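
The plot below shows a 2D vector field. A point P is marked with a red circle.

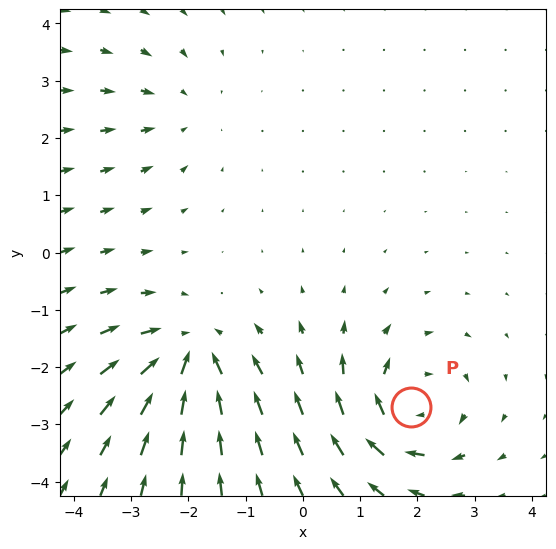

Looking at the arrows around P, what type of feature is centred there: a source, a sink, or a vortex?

At P (1.9, -2.7) the arrows circulate clockwise. Divergence ≈0, curl about -5 — near-zero divergence with nonzero curl is a vortex.

vortex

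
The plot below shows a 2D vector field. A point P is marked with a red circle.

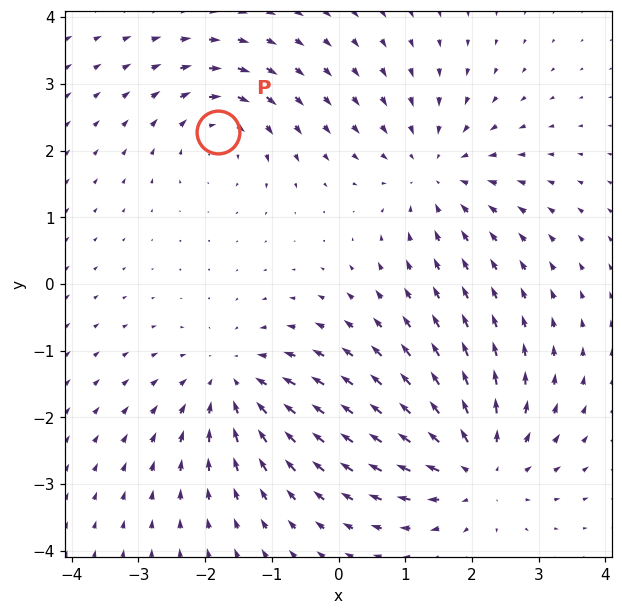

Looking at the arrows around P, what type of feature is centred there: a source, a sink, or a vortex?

vortex

At P (-1.8, 2.3) the arrows circulate clockwise. Divergence ≈0, curl about -4 — near-zero divergence with nonzero curl is a vortex.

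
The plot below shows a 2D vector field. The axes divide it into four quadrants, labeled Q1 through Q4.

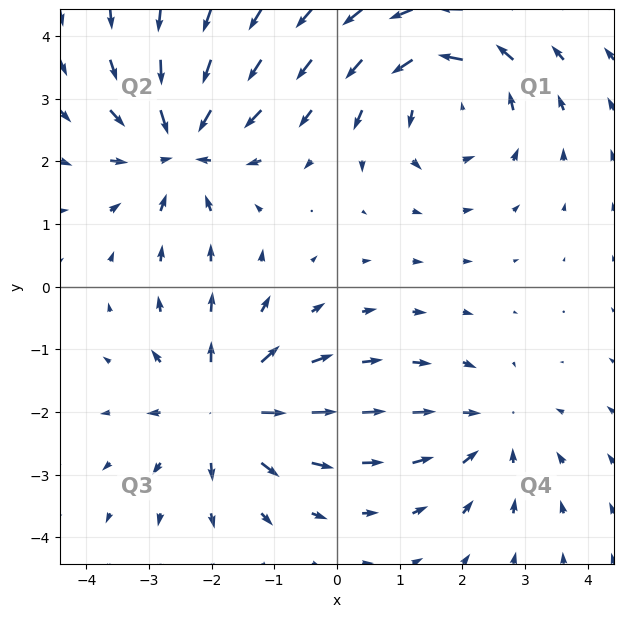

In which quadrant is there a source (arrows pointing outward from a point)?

The source sits at approximately (-1.8, -1.9), which lies in quadrant Q3. The divergence there is about +4, positive as expected for a source.

Q3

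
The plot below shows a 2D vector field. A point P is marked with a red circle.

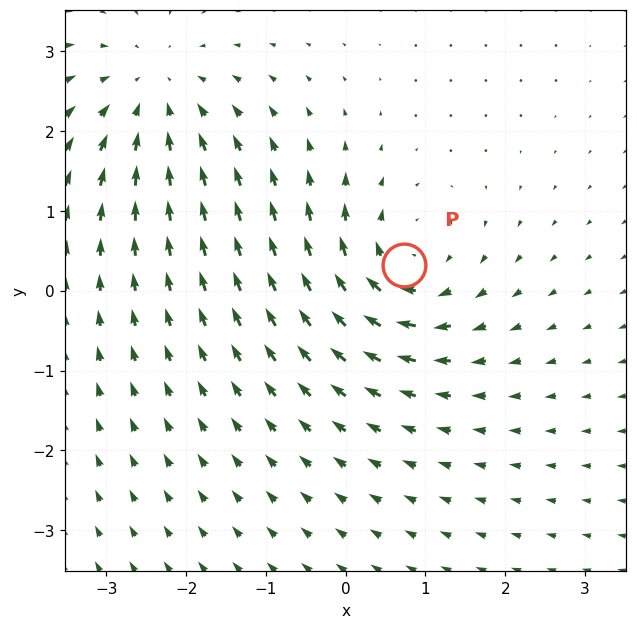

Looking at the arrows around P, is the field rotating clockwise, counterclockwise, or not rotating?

Near P at (0.7, 0.3) the arrows circulate clockwise. The curl (z-component) there is about -5; negative curl means clockwise rotation.

clockwise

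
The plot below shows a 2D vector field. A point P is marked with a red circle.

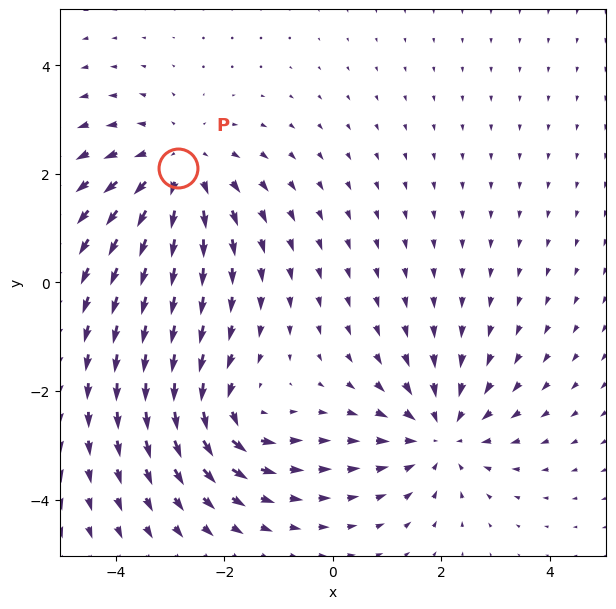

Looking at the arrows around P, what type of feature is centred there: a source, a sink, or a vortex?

At P (-2.8, 2.1) the arrows spread outward. Divergence about +3, curl ≈0 — positive divergence with near-zero curl is a source.

source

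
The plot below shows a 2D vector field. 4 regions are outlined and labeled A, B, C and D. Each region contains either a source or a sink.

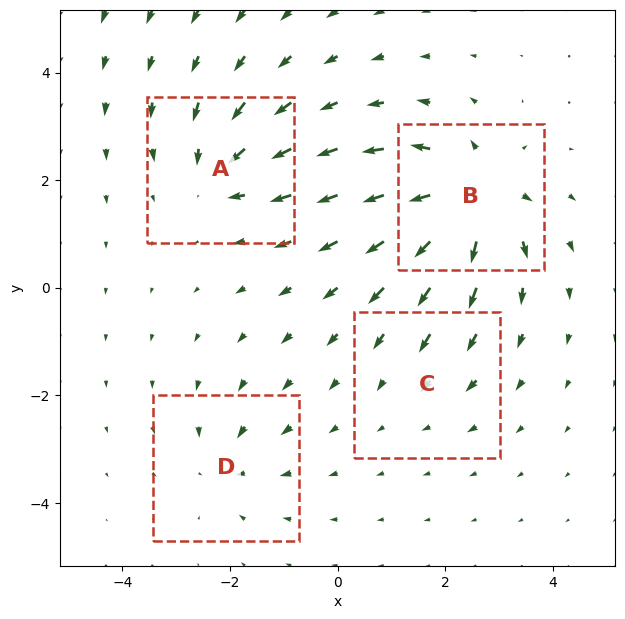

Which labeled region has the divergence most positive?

B

Divergence at each region's feature centre — A: about -5, B: about +8, C: about -2, D: about -4. Region B is most positive.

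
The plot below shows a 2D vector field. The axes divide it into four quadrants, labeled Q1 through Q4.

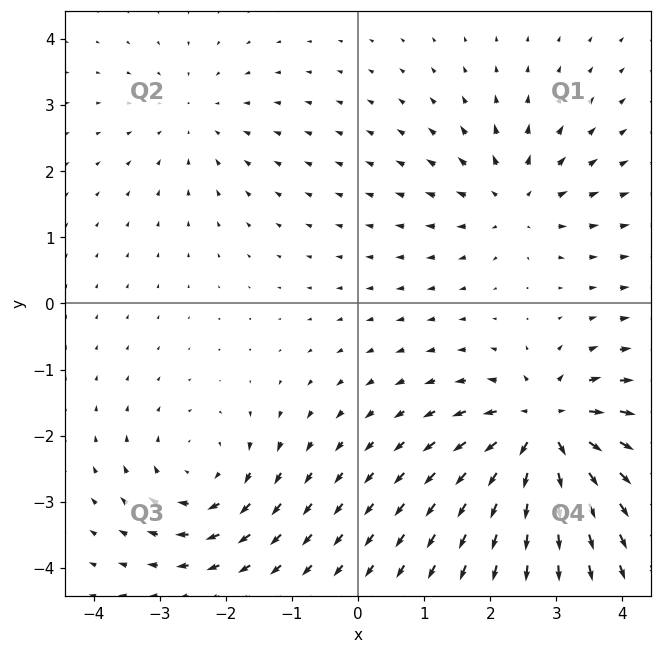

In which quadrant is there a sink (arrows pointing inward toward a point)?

Q2

The sink sits at approximately (-2.5, 2.8), which lies in quadrant Q2. The divergence there is about -2, negative as expected for a sink.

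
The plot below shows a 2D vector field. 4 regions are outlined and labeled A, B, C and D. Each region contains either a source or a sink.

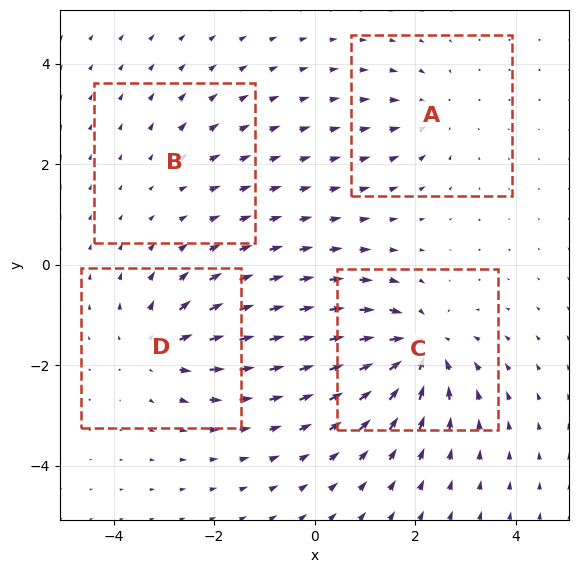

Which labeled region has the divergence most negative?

C

Divergence at each region's feature centre — A: about -4, B: about +2, C: about -7, D: about +5. Region C is most negative.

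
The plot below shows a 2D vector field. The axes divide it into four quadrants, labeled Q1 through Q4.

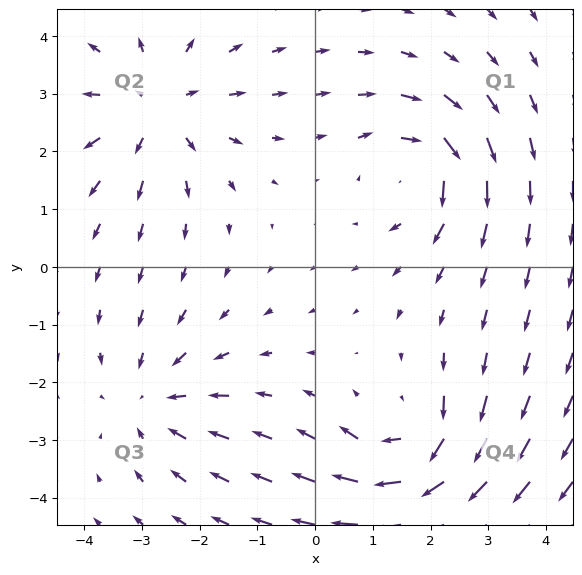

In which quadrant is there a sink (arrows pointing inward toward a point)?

Q3

The sink sits at approximately (-2.8, -2.3), which lies in quadrant Q3. The divergence there is about -3, negative as expected for a sink.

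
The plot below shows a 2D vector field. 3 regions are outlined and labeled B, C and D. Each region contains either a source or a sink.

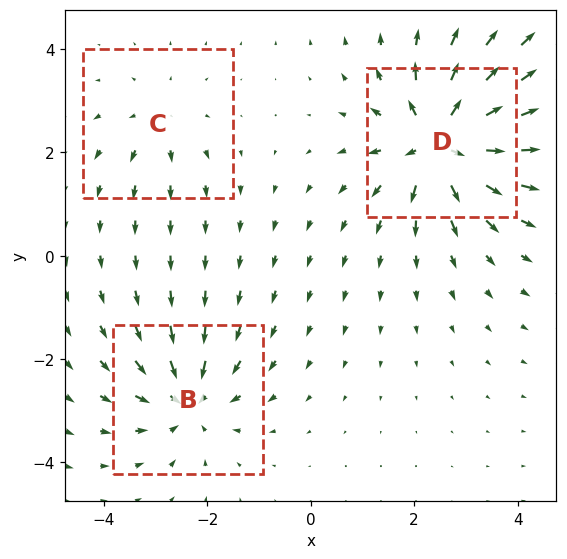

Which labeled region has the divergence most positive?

Divergence at each region's feature centre — B: about -4, C: about +2, D: about +6. Region D is most positive.

D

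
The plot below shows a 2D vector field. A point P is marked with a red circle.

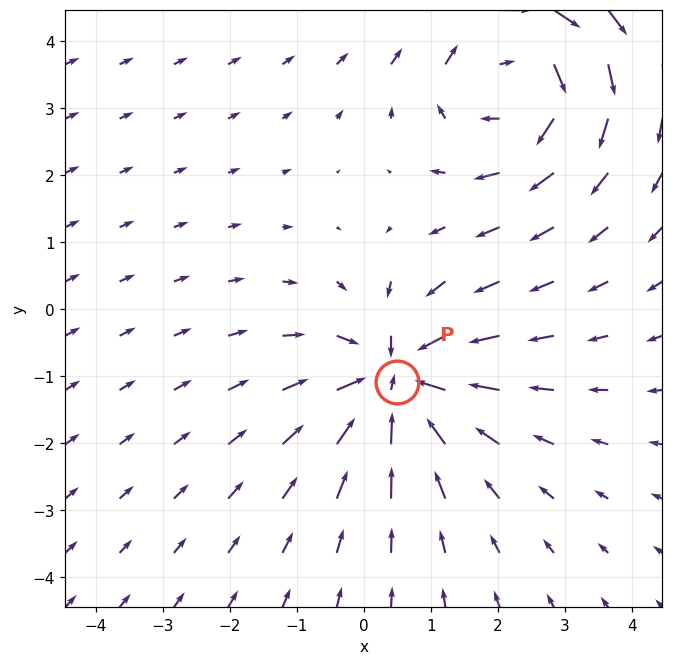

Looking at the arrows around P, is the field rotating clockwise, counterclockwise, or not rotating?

not rotating

Near P at (0.5, -1.1) the arrows show no circulation. The curl there is ≈0.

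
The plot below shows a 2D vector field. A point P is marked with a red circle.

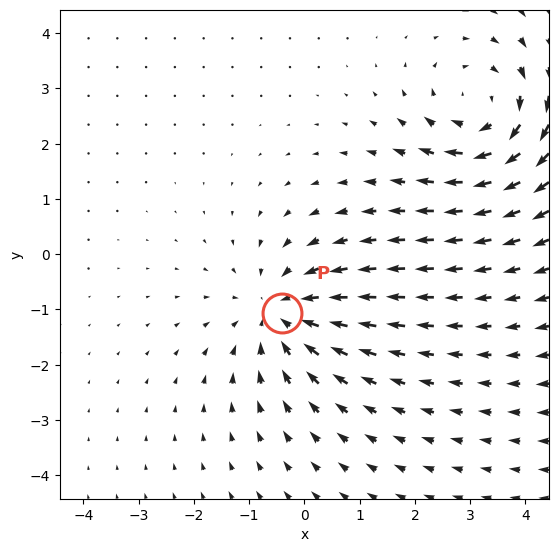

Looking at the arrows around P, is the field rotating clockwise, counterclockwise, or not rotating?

not rotating

Near P at (-0.4, -1.1) the arrows show no circulation. The curl there is ≈0.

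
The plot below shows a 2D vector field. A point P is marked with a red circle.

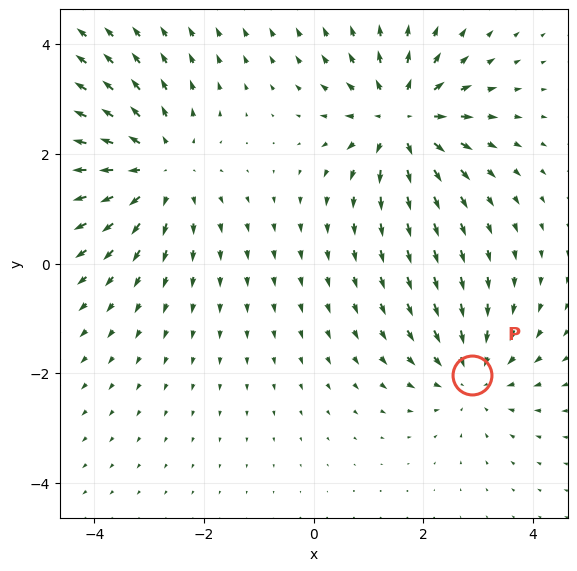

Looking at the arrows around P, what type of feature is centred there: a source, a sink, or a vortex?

At P (2.9, -2.0) the arrows converge inward. Divergence about -3, curl ≈0 — negative divergence with near-zero curl is a sink.

sink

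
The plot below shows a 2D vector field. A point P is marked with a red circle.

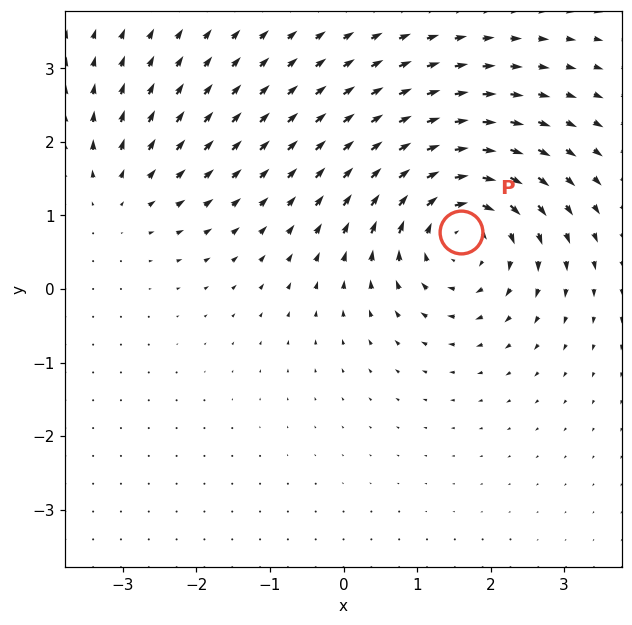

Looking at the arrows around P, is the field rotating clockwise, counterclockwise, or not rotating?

Near P at (1.6, 0.8) the arrows circulate clockwise. The curl (z-component) there is about -5; negative curl means clockwise rotation.

clockwise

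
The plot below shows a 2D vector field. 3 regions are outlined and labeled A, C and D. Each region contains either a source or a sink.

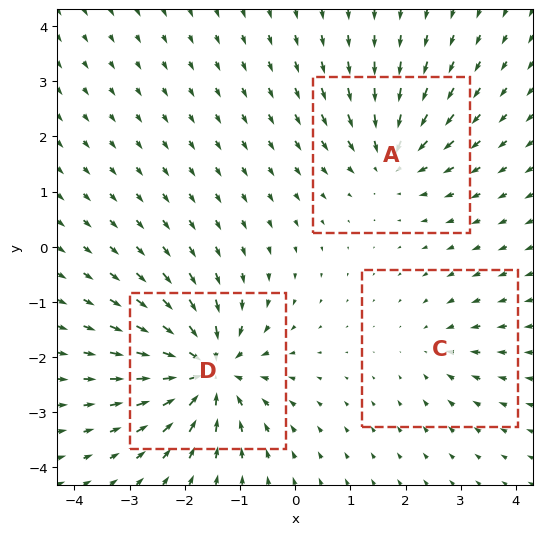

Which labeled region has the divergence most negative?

Divergence at each region's feature centre — A: about -4, C: about -2, D: about -6. Region D is most negative.

D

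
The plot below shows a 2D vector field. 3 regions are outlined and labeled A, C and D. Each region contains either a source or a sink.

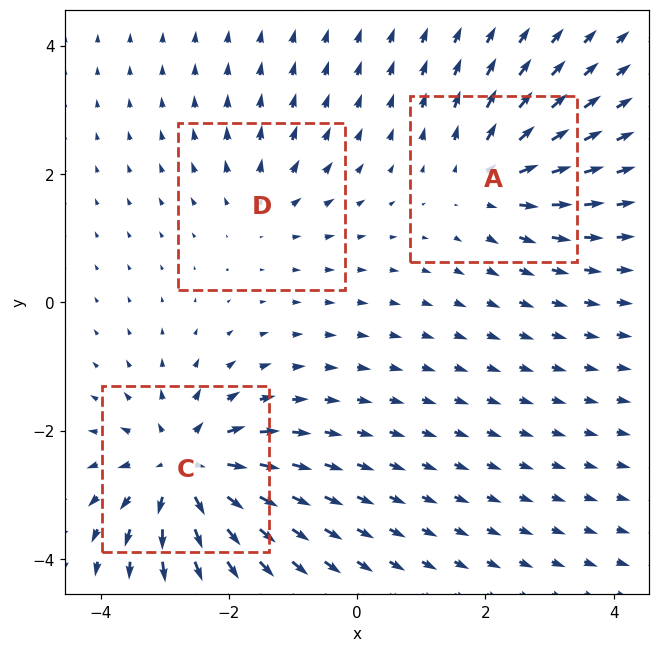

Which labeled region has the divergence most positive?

Divergence at each region's feature centre — A: about +4, C: about +6, D: about +2. Region C is most positive.

C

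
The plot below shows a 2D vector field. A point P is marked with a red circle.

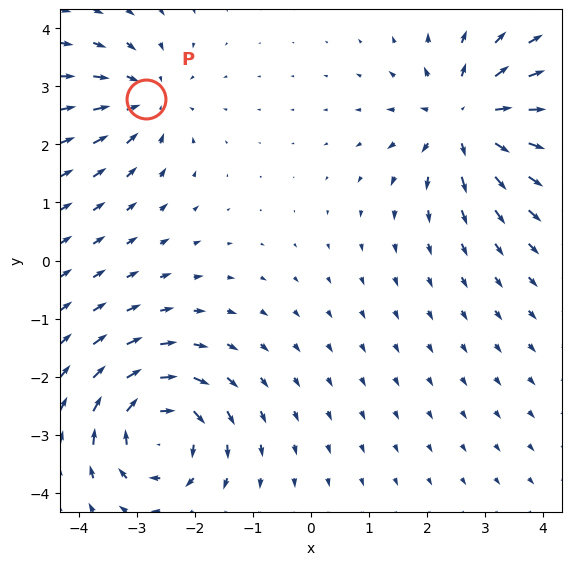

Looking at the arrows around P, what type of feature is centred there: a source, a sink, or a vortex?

sink

At P (-2.8, 2.8) the arrows converge inward. Divergence about -4, curl ≈0 — negative divergence with near-zero curl is a sink.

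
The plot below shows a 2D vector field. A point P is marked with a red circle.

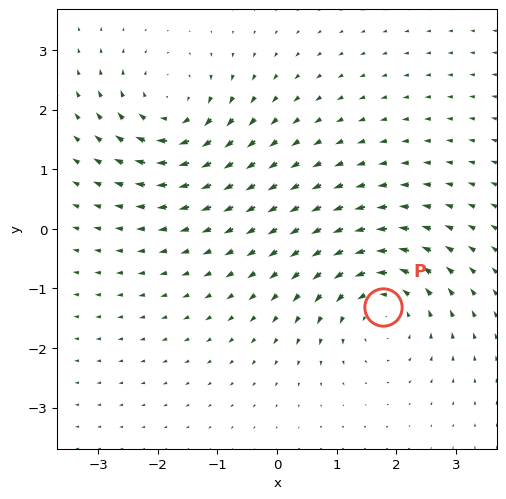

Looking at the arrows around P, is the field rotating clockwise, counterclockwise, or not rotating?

Near P at (1.8, -1.3) the arrows circulate counterclockwise. The curl (z-component) there is about +4; positive curl means counterclockwise rotation.

counterclockwise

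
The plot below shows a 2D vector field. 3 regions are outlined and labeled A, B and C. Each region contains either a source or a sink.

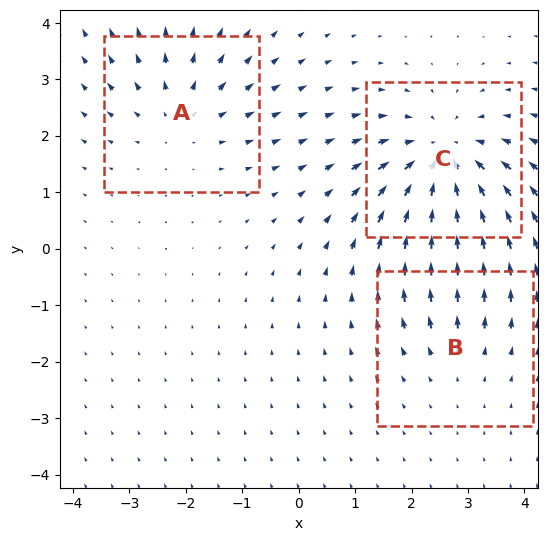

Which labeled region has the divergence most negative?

C

Divergence at each region's feature centre — A: about +3, B: about +2, C: about -4. Region C is most negative.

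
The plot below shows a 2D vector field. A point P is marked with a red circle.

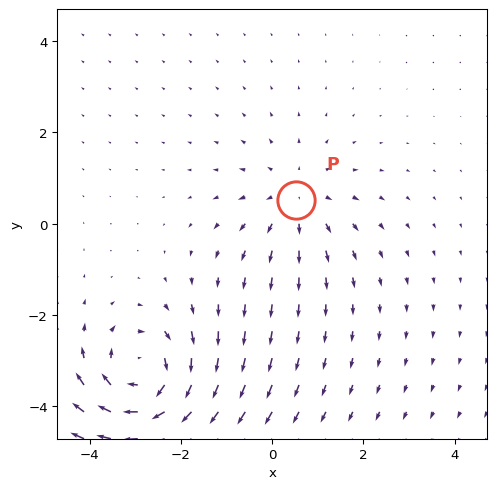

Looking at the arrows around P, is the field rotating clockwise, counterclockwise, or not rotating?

not rotating

Near P at (0.5, 0.5) the arrows show no circulation. The curl there is ≈0.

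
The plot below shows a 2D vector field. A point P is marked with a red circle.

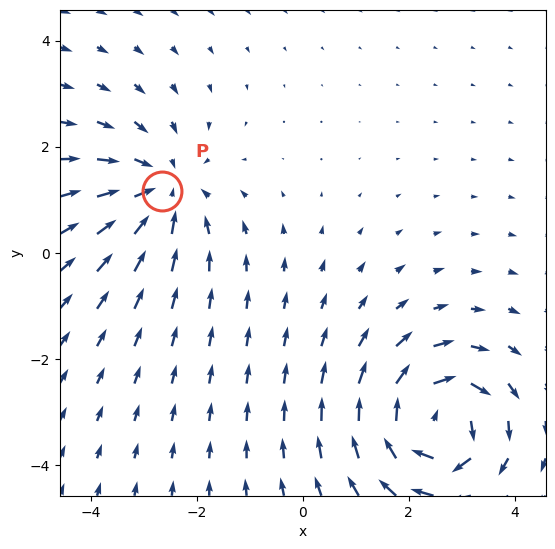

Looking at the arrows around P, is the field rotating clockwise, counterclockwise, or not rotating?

not rotating

Near P at (-2.7, 1.2) the arrows show no circulation. The curl there is ≈0.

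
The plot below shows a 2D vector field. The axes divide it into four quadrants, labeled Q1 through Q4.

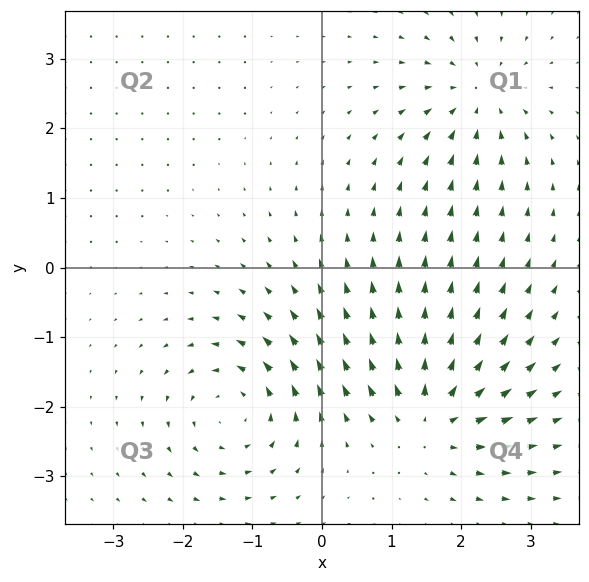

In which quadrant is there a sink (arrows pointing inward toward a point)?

The sink sits at approximately (2.2, 2.5), which lies in quadrant Q1. The divergence there is about -4, negative as expected for a sink.

Q1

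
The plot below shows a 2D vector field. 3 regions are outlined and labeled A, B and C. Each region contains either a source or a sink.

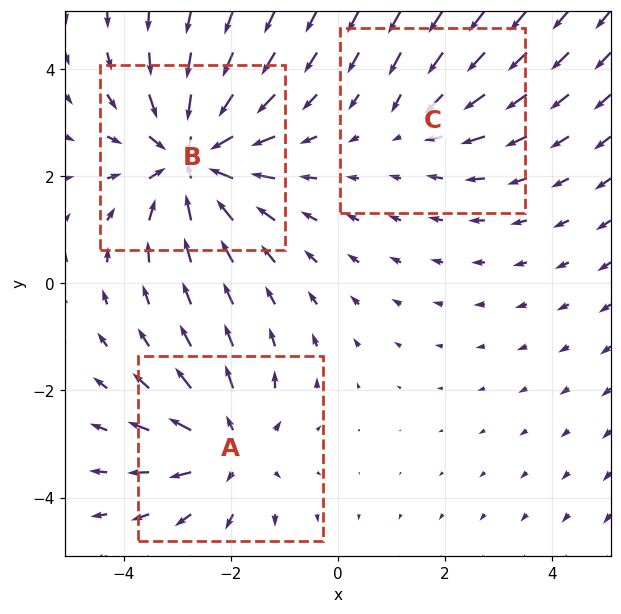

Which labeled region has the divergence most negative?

Divergence at each region's feature centre — A: about +3, B: about -4, C: about -2. Region B is most negative.

B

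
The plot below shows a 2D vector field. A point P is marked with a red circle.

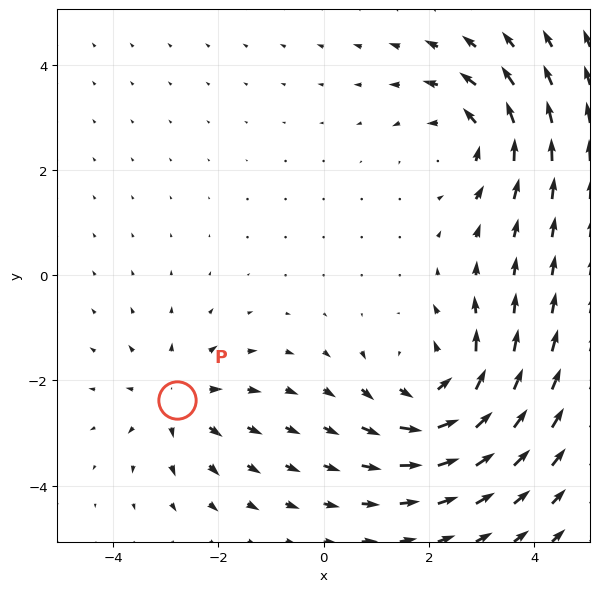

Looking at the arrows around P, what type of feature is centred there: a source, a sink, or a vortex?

At P (-2.8, -2.4) the arrows spread outward. Divergence about +3, curl ≈0 — positive divergence with near-zero curl is a source.

source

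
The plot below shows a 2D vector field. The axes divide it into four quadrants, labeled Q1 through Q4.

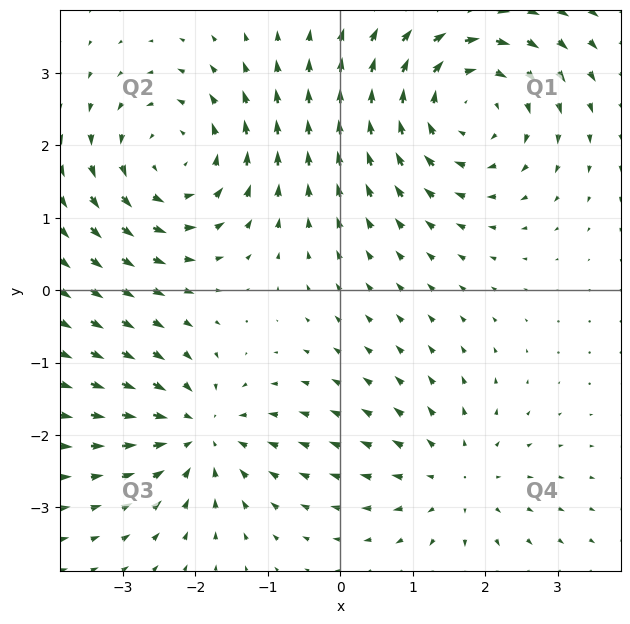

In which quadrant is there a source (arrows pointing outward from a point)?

Q4

The source sits at approximately (1.6, -2.6), which lies in quadrant Q4. The divergence there is about +3, positive as expected for a source.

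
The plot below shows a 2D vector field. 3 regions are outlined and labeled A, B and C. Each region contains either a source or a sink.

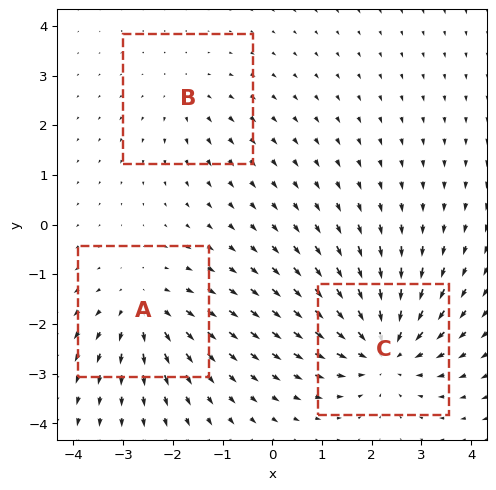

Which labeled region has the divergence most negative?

C

Divergence at each region's feature centre — A: about +3, B: about +2, C: about -5. Region C is most negative.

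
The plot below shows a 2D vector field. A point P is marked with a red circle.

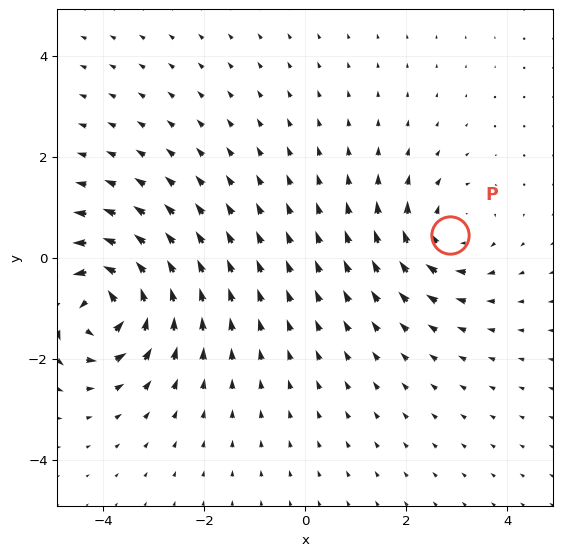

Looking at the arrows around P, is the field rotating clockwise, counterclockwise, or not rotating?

Near P at (2.9, 0.5) the arrows circulate clockwise. The curl (z-component) there is about -3; negative curl means clockwise rotation.

clockwise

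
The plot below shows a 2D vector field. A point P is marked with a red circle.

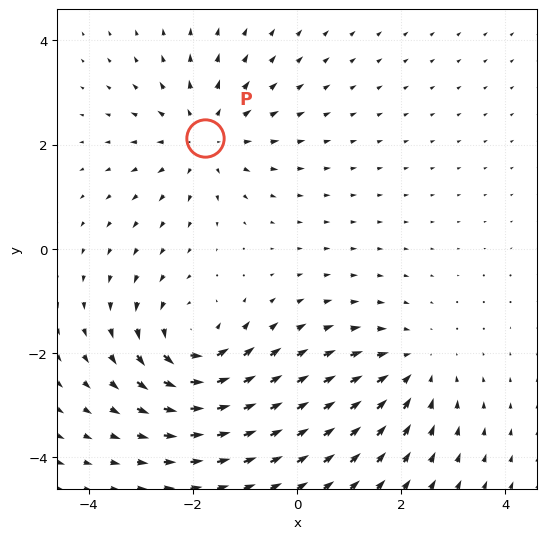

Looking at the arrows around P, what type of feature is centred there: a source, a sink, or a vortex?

At P (-1.8, 2.1) the arrows spread outward. Divergence about +3, curl ≈0 — positive divergence with near-zero curl is a source.

source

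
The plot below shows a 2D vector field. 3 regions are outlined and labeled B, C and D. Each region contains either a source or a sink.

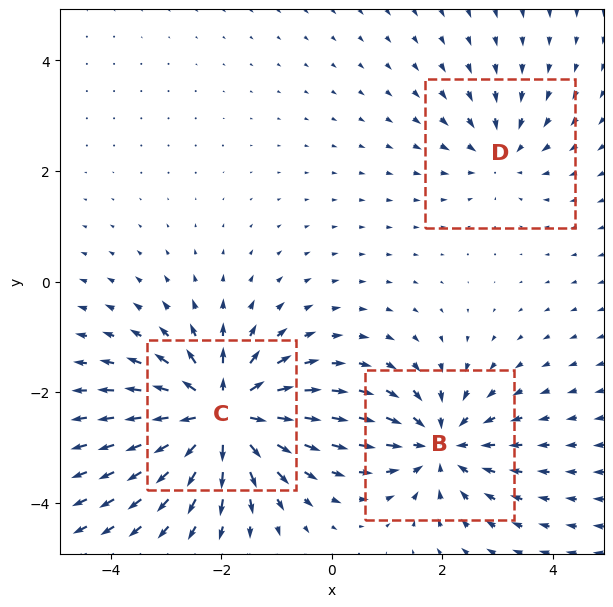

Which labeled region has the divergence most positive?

C

Divergence at each region's feature centre — B: about -4, C: about +6, D: about -2. Region C is most positive.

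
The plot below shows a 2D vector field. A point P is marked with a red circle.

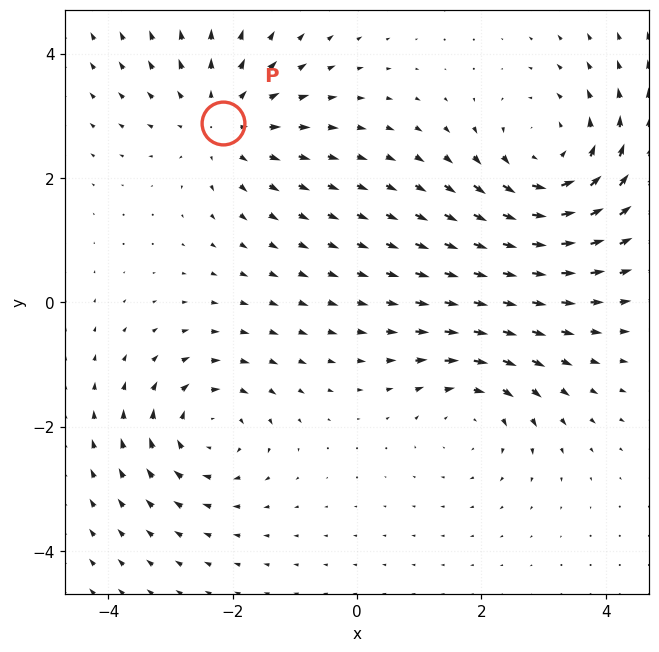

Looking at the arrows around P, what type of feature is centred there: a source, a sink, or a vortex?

source

At P (-2.2, 2.9) the arrows spread outward. Divergence about +3, curl ≈0 — positive divergence with near-zero curl is a source.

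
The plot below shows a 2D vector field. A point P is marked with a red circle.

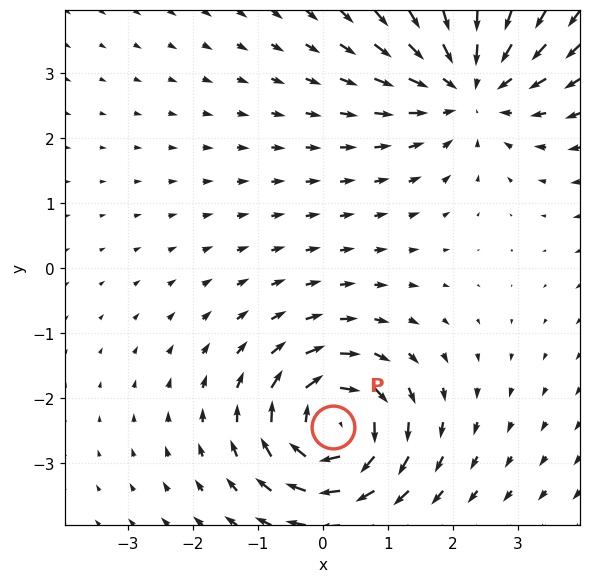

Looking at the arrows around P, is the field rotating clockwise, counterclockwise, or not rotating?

Near P at (0.2, -2.5) the arrows circulate clockwise. The curl (z-component) there is about -5; negative curl means clockwise rotation.

clockwise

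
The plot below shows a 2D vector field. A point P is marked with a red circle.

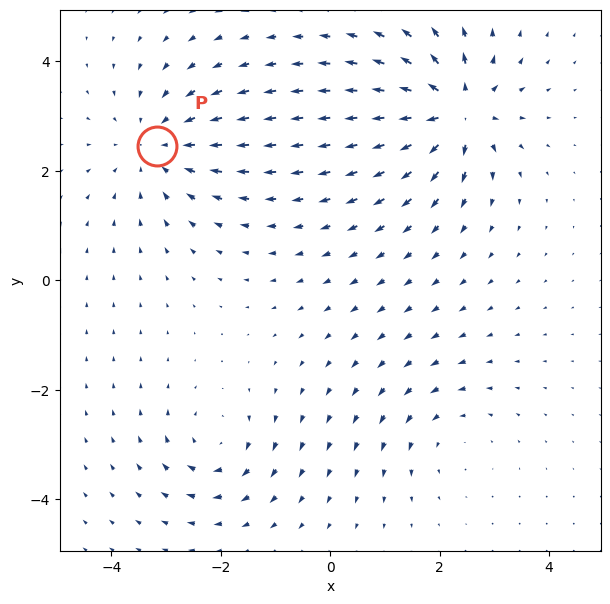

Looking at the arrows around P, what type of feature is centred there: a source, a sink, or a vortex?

sink

At P (-3.2, 2.4) the arrows converge inward. Divergence about -3, curl ≈0 — negative divergence with near-zero curl is a sink.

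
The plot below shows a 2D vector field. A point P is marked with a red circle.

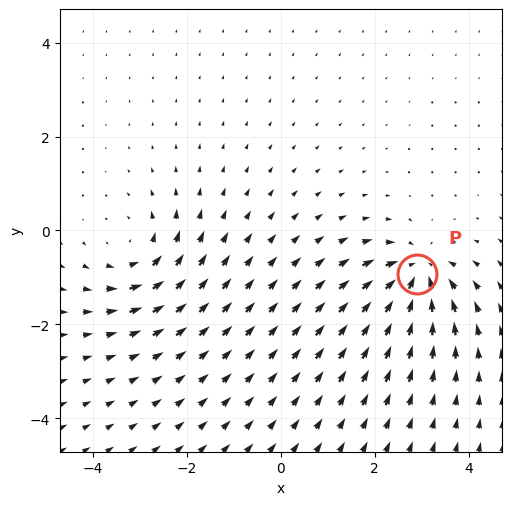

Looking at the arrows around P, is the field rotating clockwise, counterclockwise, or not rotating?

not rotating

Near P at (2.9, -0.9) the arrows show no circulation. The curl there is ≈0.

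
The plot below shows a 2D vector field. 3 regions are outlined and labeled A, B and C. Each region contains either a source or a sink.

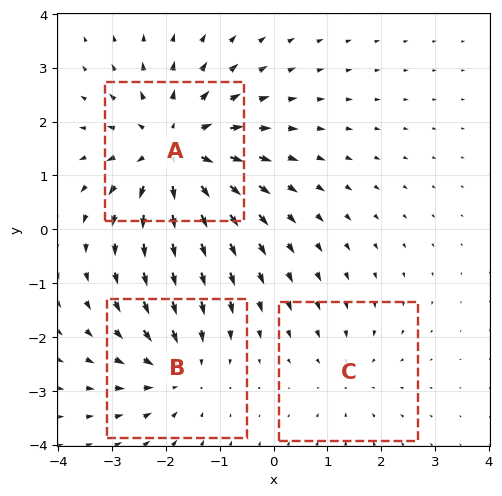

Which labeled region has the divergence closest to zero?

Divergence at each region's feature centre — A: about +4, B: about -3, C: about -2. Region C is closest to zero.

C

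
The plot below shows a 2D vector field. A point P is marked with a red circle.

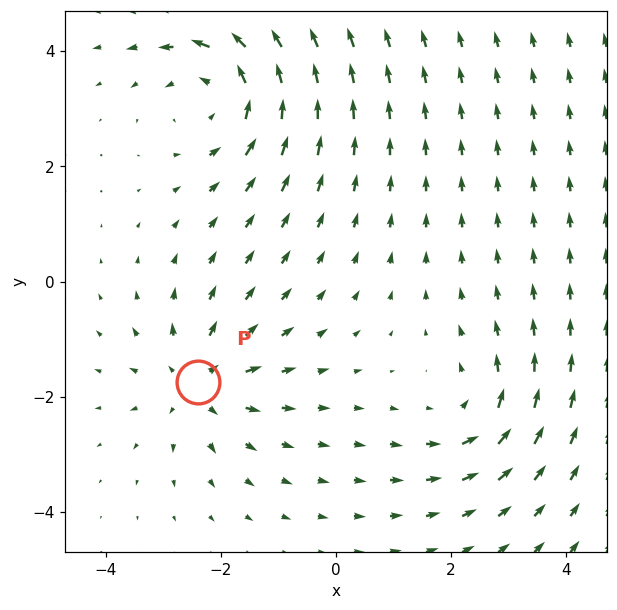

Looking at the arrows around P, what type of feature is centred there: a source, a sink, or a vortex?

source

At P (-2.4, -1.8) the arrows spread outward. Divergence about +3, curl ≈0 — positive divergence with near-zero curl is a source.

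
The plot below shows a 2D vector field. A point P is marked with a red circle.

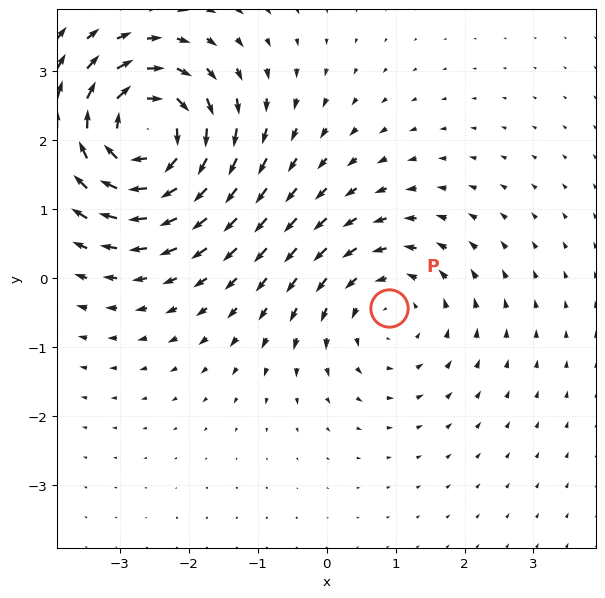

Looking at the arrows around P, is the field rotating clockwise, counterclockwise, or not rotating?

counterclockwise

Near P at (0.9, -0.4) the arrows circulate counterclockwise. The curl (z-component) there is about +2; positive curl means counterclockwise rotation.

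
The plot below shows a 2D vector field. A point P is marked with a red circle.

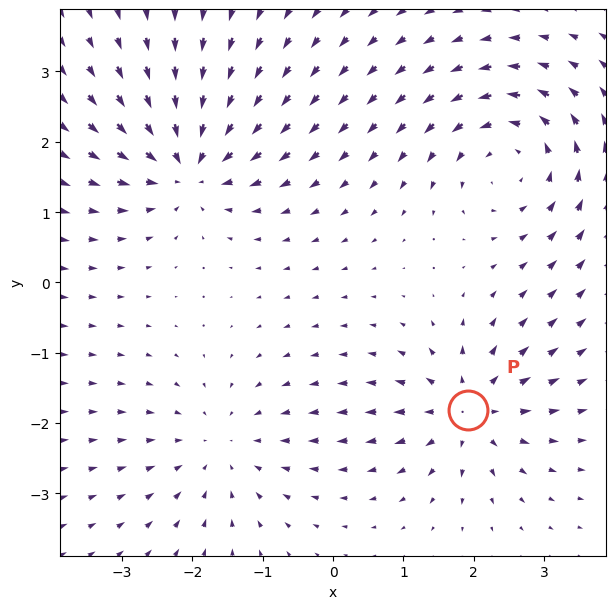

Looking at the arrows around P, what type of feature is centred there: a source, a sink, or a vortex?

At P (1.9, -1.8) the arrows spread outward. Divergence about +6, curl ≈0 — positive divergence with near-zero curl is a source.

source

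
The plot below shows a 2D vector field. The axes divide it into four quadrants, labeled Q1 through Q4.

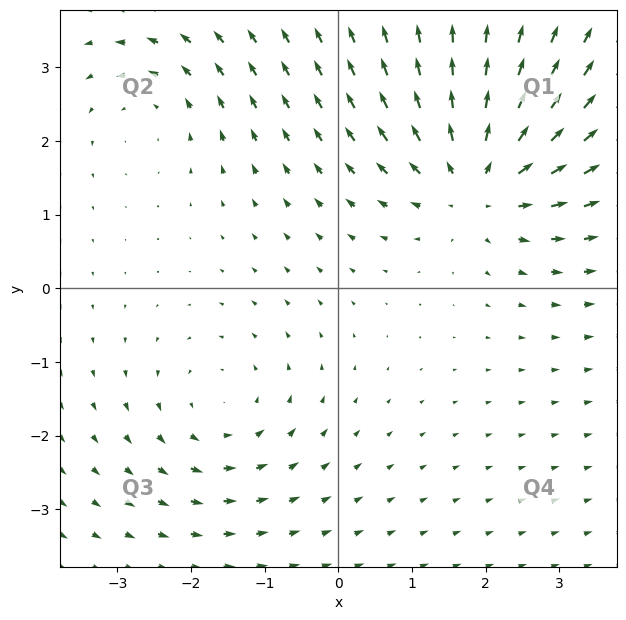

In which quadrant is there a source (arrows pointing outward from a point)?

Q1

The source sits at approximately (1.9, 1.4), which lies in quadrant Q1. The divergence there is about +4, positive as expected for a source.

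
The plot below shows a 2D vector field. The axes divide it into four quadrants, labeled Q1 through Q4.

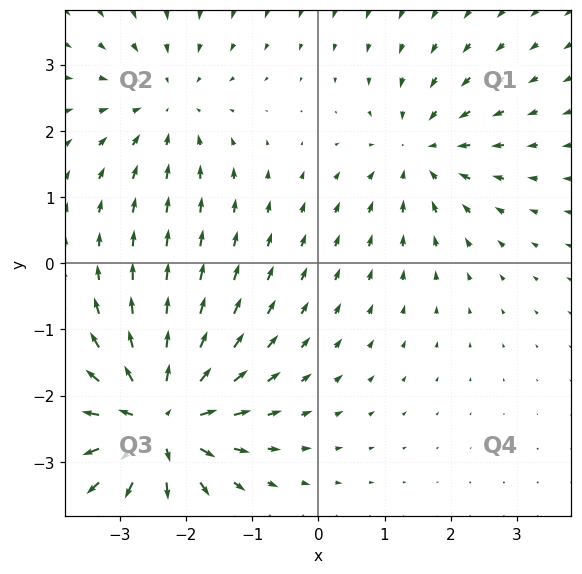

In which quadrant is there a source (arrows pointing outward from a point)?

The source sits at approximately (-2.4, -2.4), which lies in quadrant Q3. The divergence there is about +6, positive as expected for a source.

Q3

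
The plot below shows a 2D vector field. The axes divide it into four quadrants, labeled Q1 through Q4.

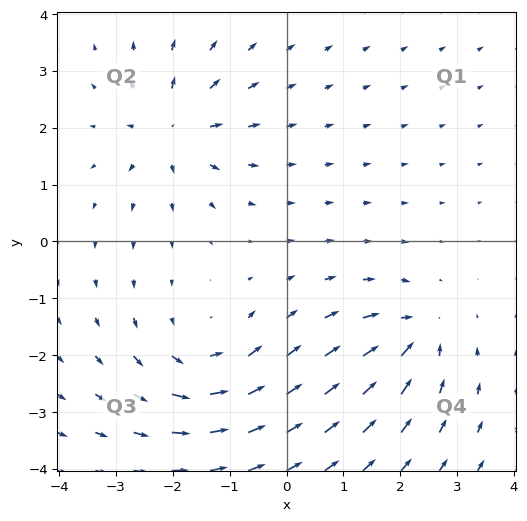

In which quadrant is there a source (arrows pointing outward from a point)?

The source sits at approximately (-2.0, 2.0), which lies in quadrant Q2. The divergence there is about +5, positive as expected for a source.

Q2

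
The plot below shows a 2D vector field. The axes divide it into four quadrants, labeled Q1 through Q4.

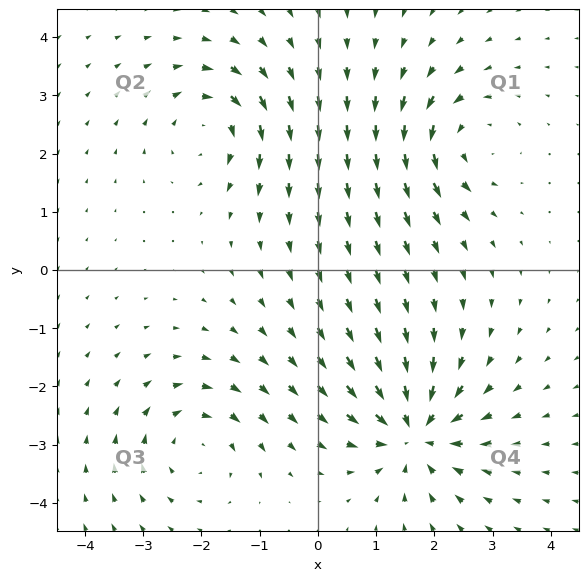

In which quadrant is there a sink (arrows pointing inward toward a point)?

The sink sits at approximately (1.7, -2.8), which lies in quadrant Q4. The divergence there is about -6, negative as expected for a sink.

Q4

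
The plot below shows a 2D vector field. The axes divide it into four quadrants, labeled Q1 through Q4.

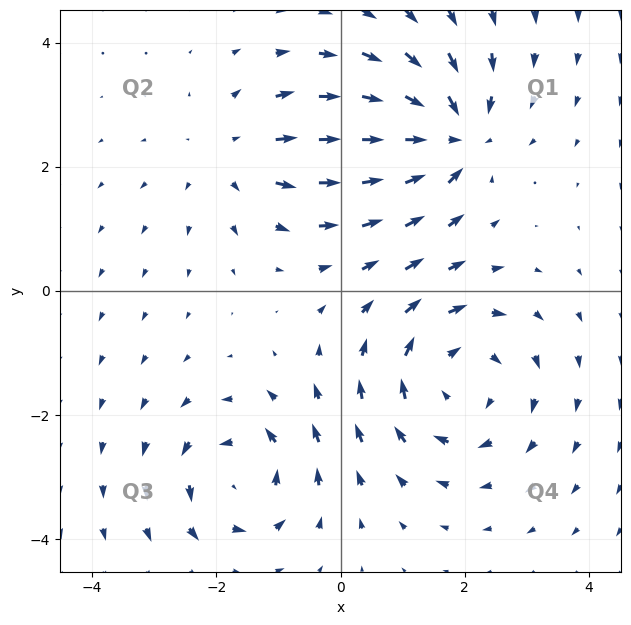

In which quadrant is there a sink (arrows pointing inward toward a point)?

The sink sits at approximately (1.8, 2.5), which lies in quadrant Q1. The divergence there is about -5, negative as expected for a sink.

Q1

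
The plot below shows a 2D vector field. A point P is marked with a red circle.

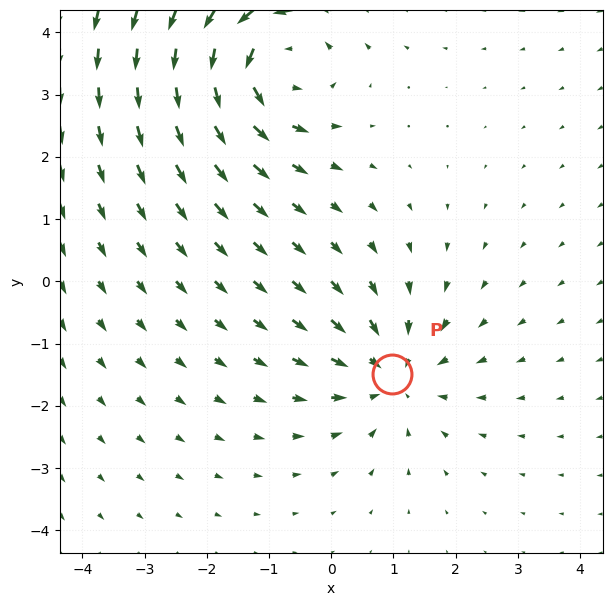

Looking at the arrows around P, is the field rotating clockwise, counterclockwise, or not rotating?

not rotating

Near P at (1.0, -1.5) the arrows show no circulation. The curl there is ≈0.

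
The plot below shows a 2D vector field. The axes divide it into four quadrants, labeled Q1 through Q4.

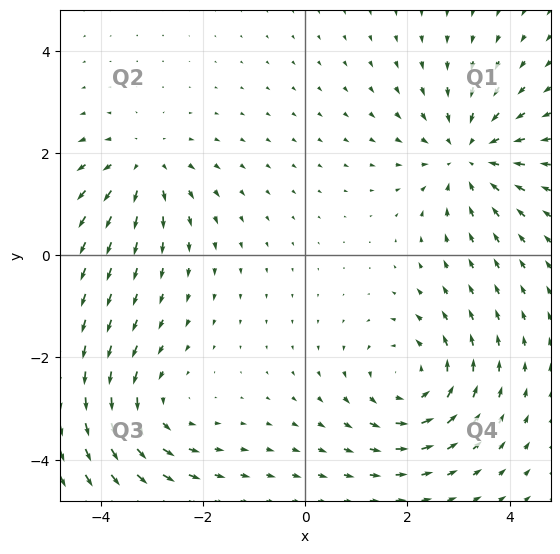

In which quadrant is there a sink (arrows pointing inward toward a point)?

Q1

The sink sits at approximately (3.2, 1.9), which lies in quadrant Q1. The divergence there is about -4, negative as expected for a sink.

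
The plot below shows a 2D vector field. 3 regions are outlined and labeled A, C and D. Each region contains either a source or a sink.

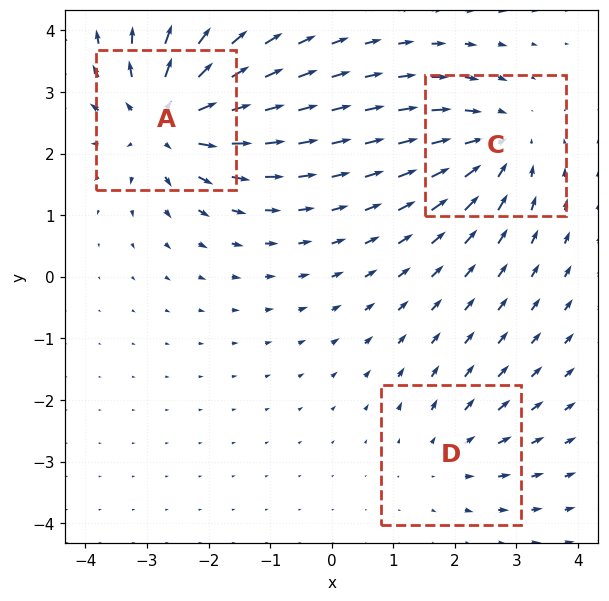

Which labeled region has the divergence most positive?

A

Divergence at each region's feature centre — A: about +5, C: about -3, D: about +2. Region A is most positive.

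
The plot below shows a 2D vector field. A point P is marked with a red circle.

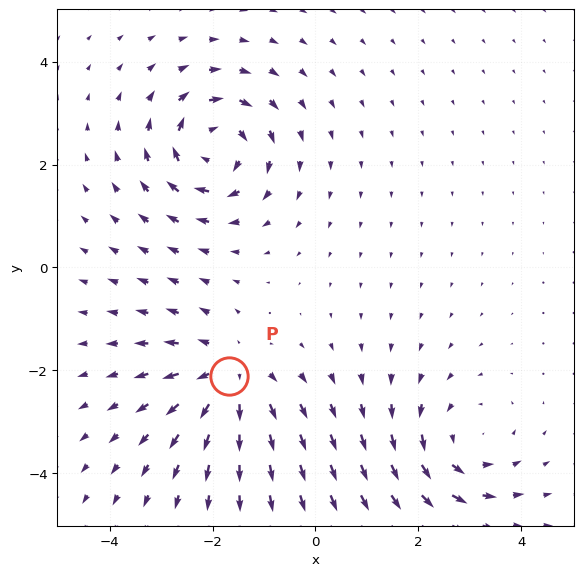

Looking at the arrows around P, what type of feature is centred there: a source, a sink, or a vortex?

At P (-1.7, -2.1) the arrows spread outward. Divergence about +4, curl ≈0 — positive divergence with near-zero curl is a source.

source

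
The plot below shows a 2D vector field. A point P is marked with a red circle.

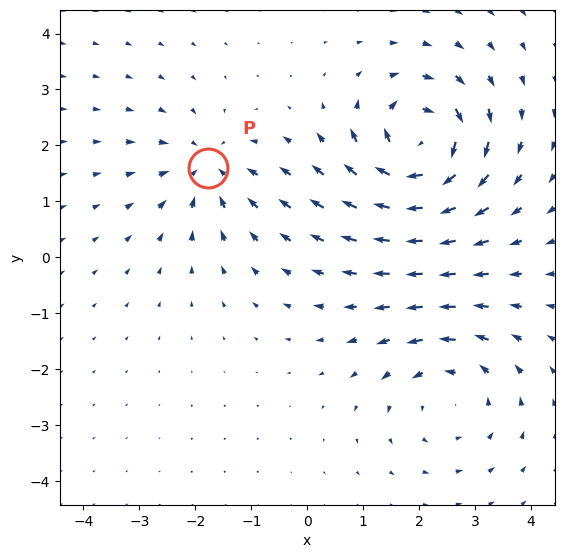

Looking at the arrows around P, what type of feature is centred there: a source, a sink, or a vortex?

sink

At P (-1.8, 1.6) the arrows converge inward. Divergence about -4, curl ≈0 — negative divergence with near-zero curl is a sink.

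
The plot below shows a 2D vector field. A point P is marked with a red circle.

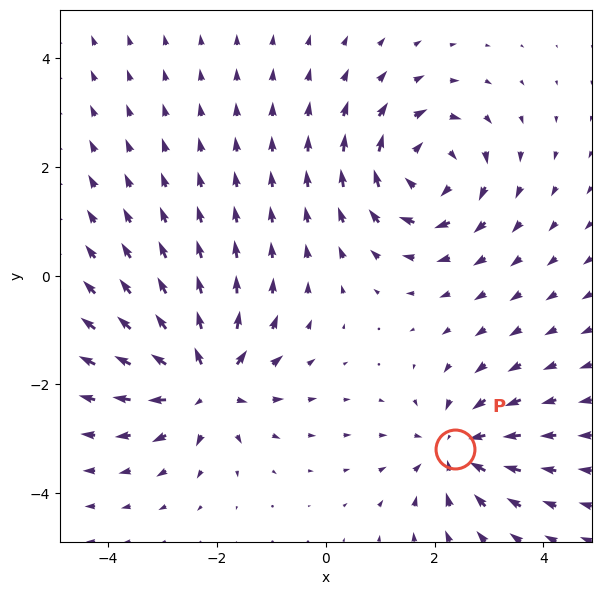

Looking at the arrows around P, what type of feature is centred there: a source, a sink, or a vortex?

sink

At P (2.4, -3.2) the arrows converge inward. Divergence about -5, curl ≈0 — negative divergence with near-zero curl is a sink.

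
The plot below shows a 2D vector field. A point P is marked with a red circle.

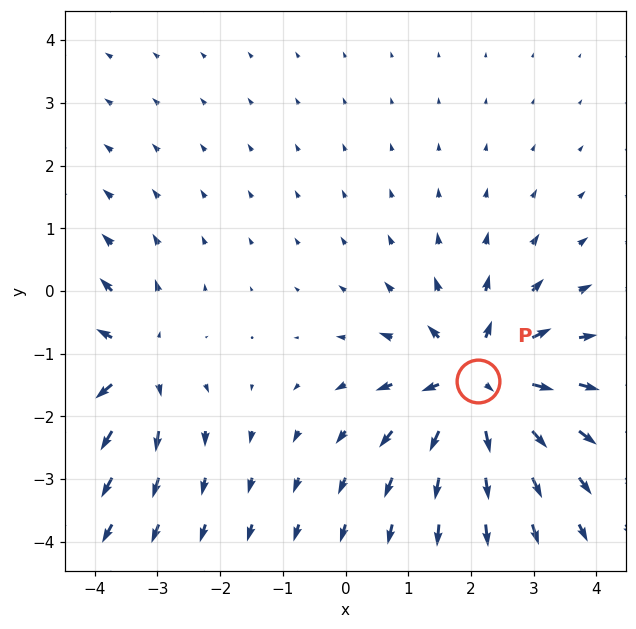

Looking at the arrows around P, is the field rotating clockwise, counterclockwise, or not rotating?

Near P at (2.1, -1.4) the arrows show no circulation. The curl there is ≈0.

not rotating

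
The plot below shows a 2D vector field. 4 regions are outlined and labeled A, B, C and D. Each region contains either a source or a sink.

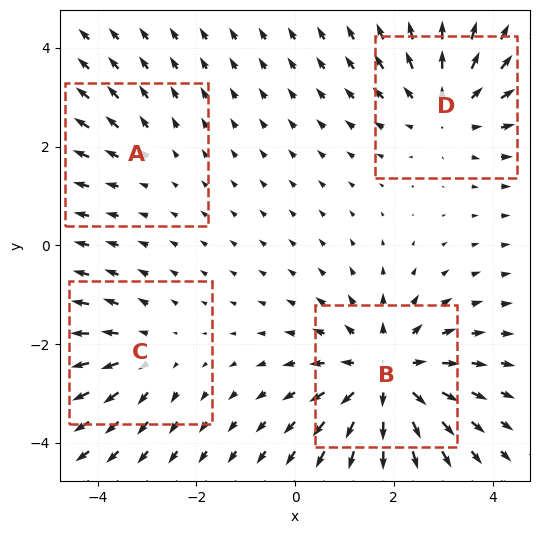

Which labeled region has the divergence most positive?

Divergence at each region's feature centre — A: about +2, B: about +6, C: about +3, D: about +4. Region B is most positive.

B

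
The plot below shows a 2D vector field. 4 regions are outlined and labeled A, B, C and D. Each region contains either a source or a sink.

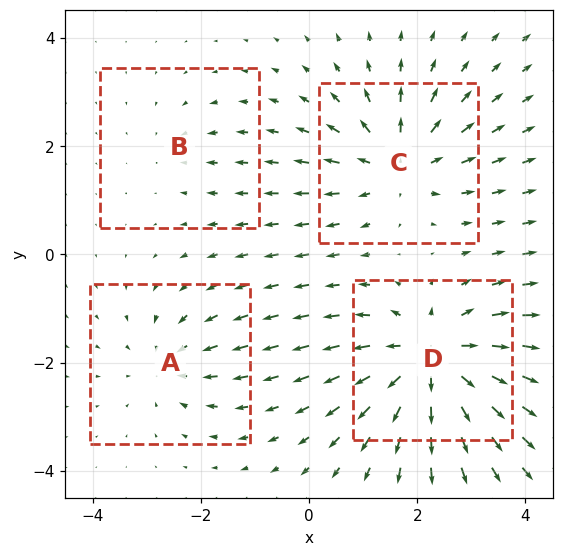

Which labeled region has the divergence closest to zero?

Divergence at each region's feature centre — A: about -3, B: about -2, C: about +5, D: about +7. Region B is closest to zero.

B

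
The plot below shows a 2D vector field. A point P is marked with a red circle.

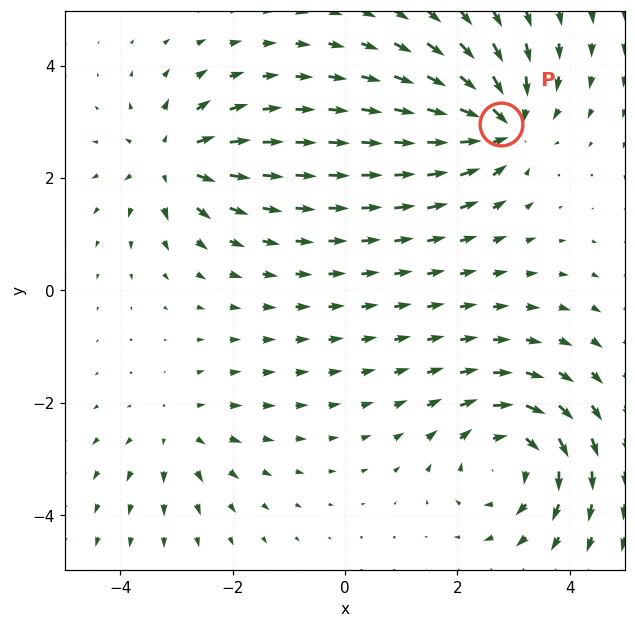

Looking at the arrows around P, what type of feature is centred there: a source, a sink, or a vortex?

sink

At P (2.8, 3.0) the arrows converge inward. Divergence about -6, curl ≈0 — negative divergence with near-zero curl is a sink.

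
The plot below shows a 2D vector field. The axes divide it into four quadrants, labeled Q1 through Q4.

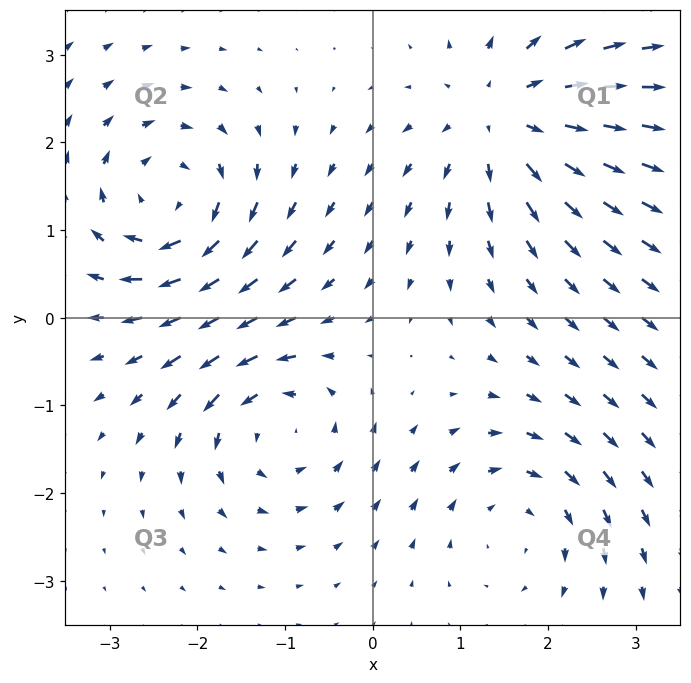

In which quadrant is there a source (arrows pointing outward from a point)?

The source sits at approximately (1.5, 2.3), which lies in quadrant Q1. The divergence there is about +4, positive as expected for a source.

Q1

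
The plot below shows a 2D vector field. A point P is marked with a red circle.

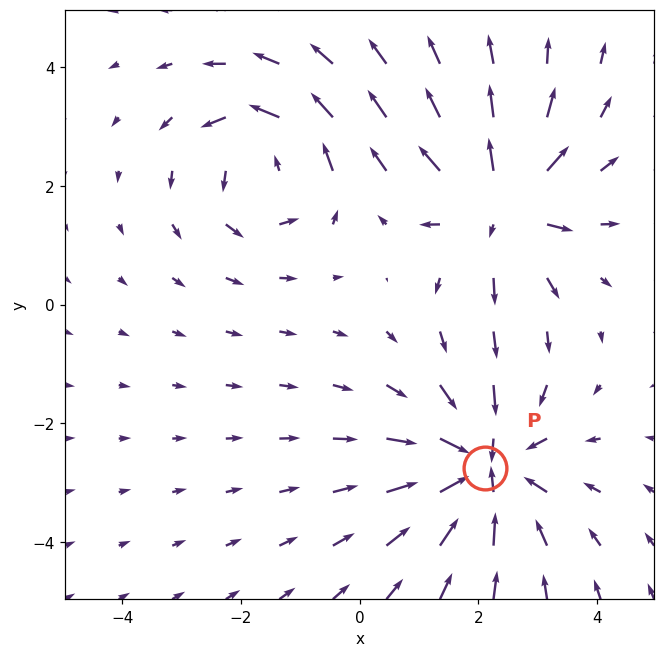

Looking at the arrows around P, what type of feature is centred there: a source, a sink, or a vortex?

sink

At P (2.1, -2.7) the arrows converge inward. Divergence about -4, curl ≈0 — negative divergence with near-zero curl is a sink.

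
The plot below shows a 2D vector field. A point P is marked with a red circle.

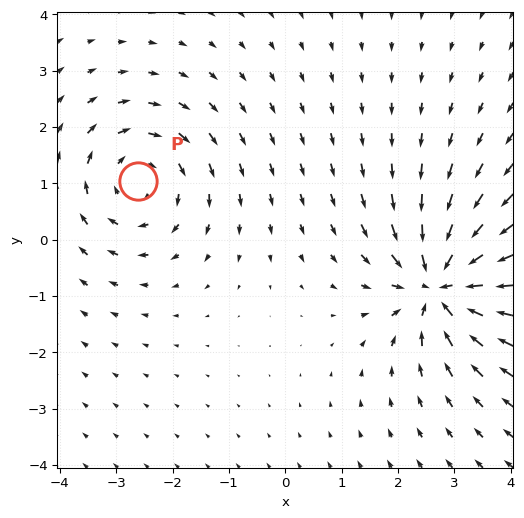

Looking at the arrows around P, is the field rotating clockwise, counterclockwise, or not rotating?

Near P at (-2.6, 1.0) the arrows circulate clockwise. The curl (z-component) there is about -3; negative curl means clockwise rotation.

clockwise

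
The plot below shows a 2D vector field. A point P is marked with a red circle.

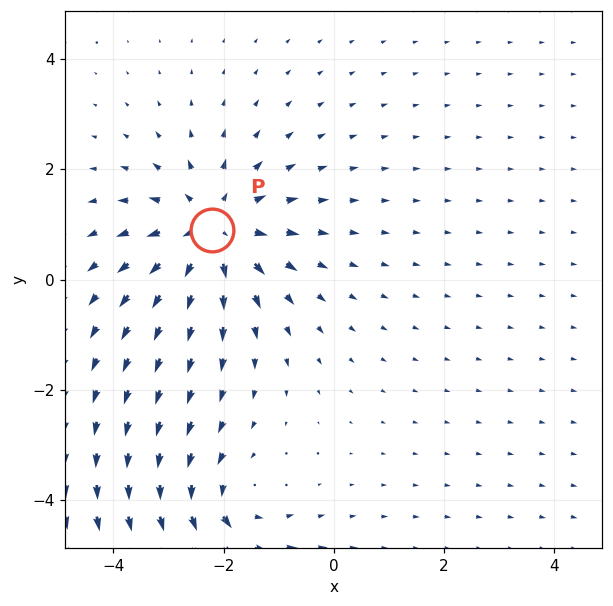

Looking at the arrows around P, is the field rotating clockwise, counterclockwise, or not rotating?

Near P at (-2.2, 0.9) the arrows show no circulation. The curl there is ≈0.

not rotating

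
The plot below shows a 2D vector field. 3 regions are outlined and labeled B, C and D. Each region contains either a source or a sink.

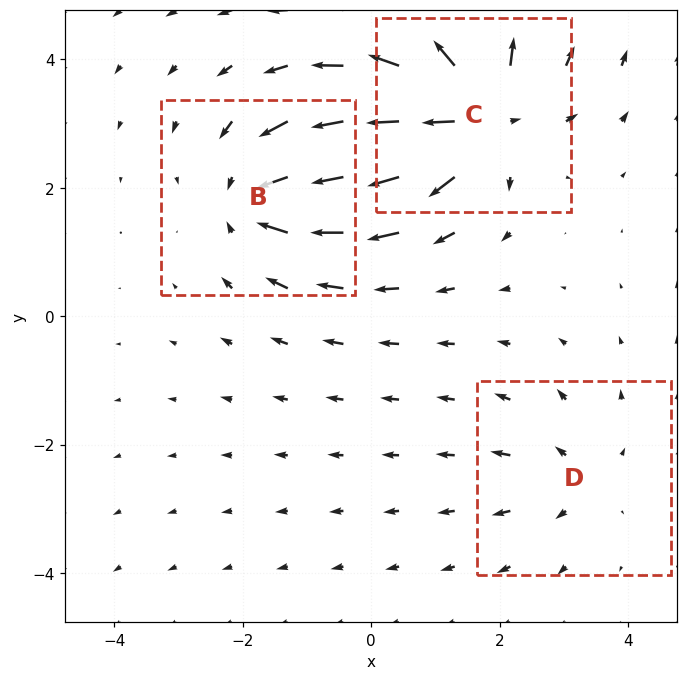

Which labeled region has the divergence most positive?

C

Divergence at each region's feature centre — B: about -4, C: about +6, D: about +2. Region C is most positive.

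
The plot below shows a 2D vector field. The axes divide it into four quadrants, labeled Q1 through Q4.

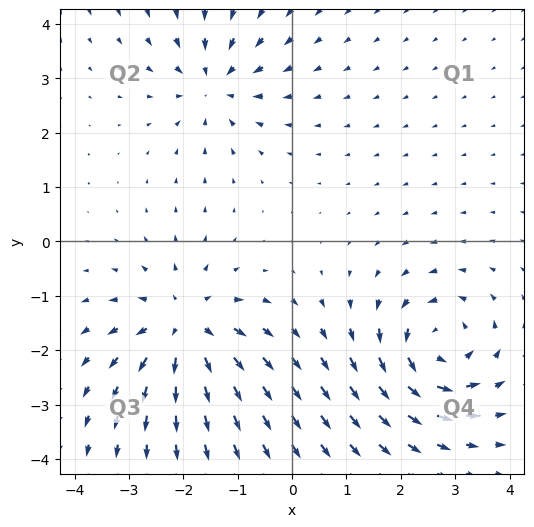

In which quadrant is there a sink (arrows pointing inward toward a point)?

Q2

The sink sits at approximately (-1.4, 2.9), which lies in quadrant Q2. The divergence there is about -4, negative as expected for a sink.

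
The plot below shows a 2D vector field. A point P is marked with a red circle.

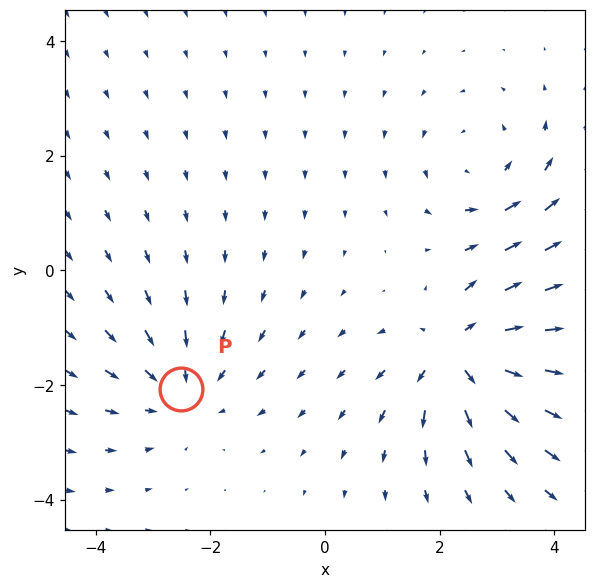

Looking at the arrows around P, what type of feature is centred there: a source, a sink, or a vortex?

At P (-2.5, -2.1) the arrows converge inward. Divergence about -3, curl ≈0 — negative divergence with near-zero curl is a sink.

sink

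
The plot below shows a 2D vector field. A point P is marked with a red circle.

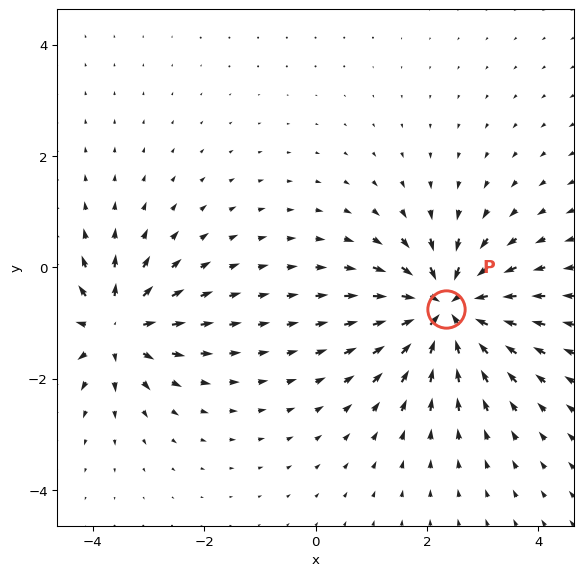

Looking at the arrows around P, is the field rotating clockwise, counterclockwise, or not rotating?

not rotating

Near P at (2.3, -0.7) the arrows show no circulation. The curl there is ≈0.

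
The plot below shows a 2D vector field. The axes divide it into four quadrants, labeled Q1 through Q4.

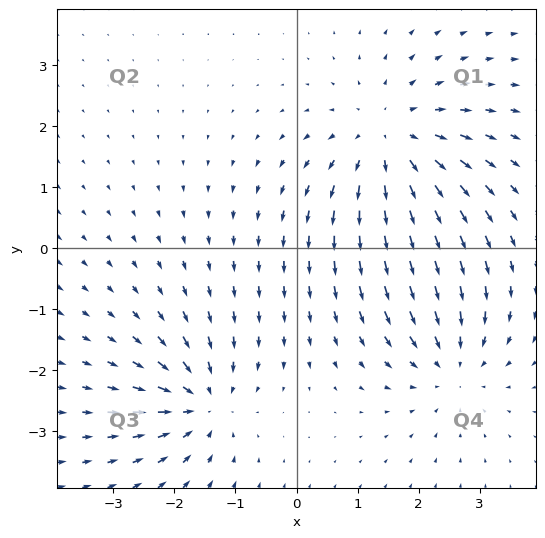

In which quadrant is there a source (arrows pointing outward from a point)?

Q1

The source sits at approximately (1.5, 1.8), which lies in quadrant Q1. The divergence there is about +3, positive as expected for a source.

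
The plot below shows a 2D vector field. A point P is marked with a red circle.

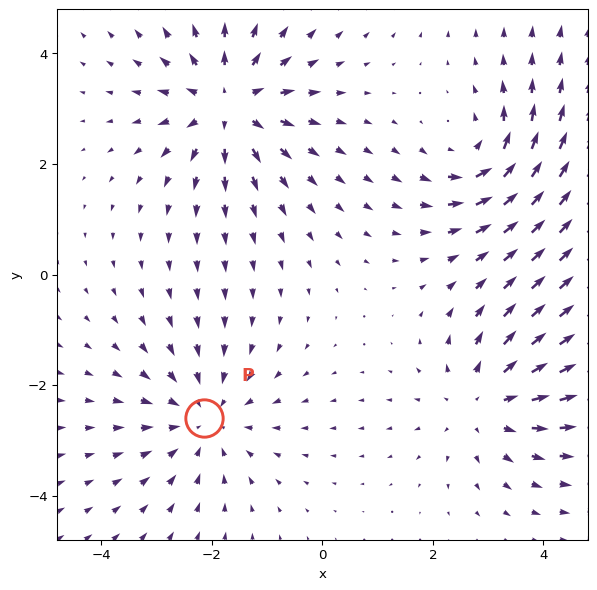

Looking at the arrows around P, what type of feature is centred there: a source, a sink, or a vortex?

sink

At P (-2.1, -2.6) the arrows converge inward. Divergence about -3, curl ≈0 — negative divergence with near-zero curl is a sink.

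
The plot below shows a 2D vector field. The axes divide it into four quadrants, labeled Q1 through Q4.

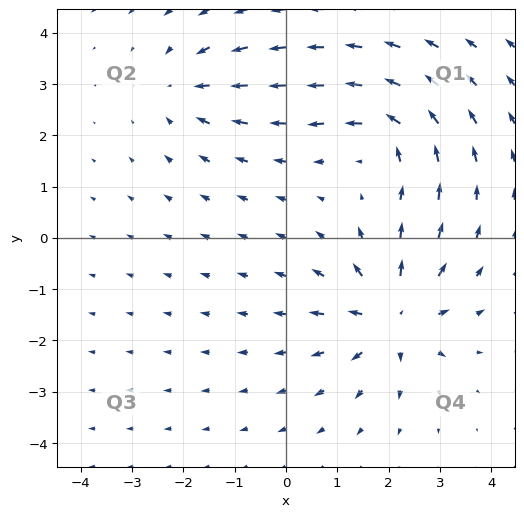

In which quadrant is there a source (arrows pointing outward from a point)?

The source sits at approximately (2.1, -1.5), which lies in quadrant Q4. The divergence there is about +5, positive as expected for a source.

Q4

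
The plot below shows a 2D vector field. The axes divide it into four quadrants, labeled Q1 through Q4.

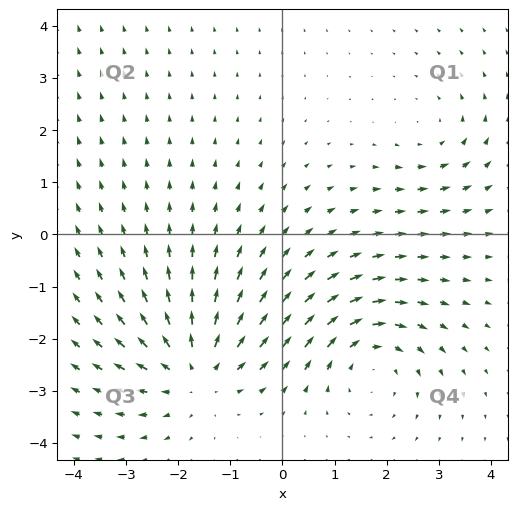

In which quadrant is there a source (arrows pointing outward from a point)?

The source sits at approximately (-1.7, -2.6), which lies in quadrant Q3. The divergence there is about +4, positive as expected for a source.

Q3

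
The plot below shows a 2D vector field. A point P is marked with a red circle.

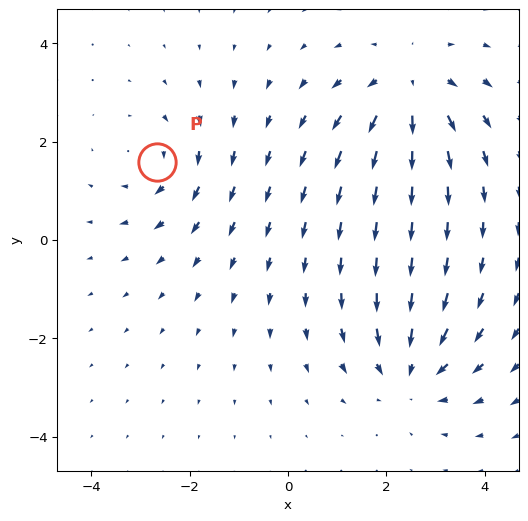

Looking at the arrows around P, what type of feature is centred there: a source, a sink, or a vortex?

vortex

At P (-2.7, 1.6) the arrows circulate clockwise. Divergence ≈0, curl about -3 — near-zero divergence with nonzero curl is a vortex.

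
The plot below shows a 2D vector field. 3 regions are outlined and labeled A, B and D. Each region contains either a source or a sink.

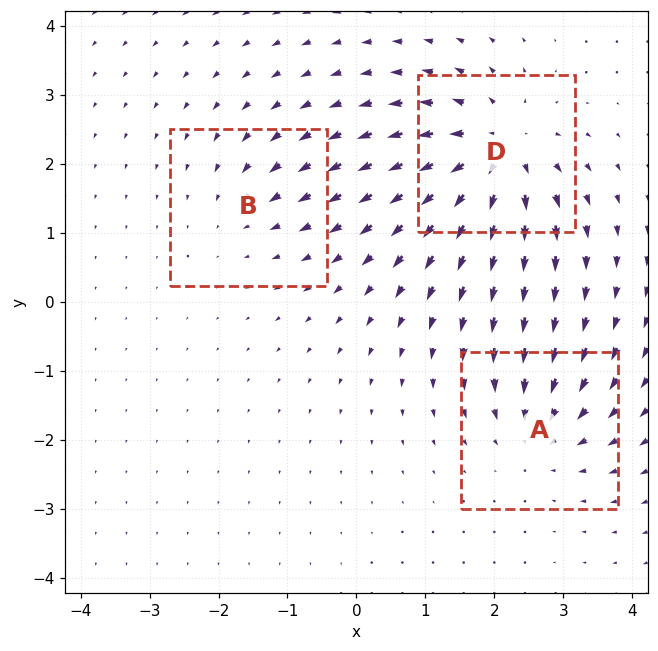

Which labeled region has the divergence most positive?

Divergence at each region's feature centre — A: about -3, B: about -2, D: about +5. Region D is most positive.

D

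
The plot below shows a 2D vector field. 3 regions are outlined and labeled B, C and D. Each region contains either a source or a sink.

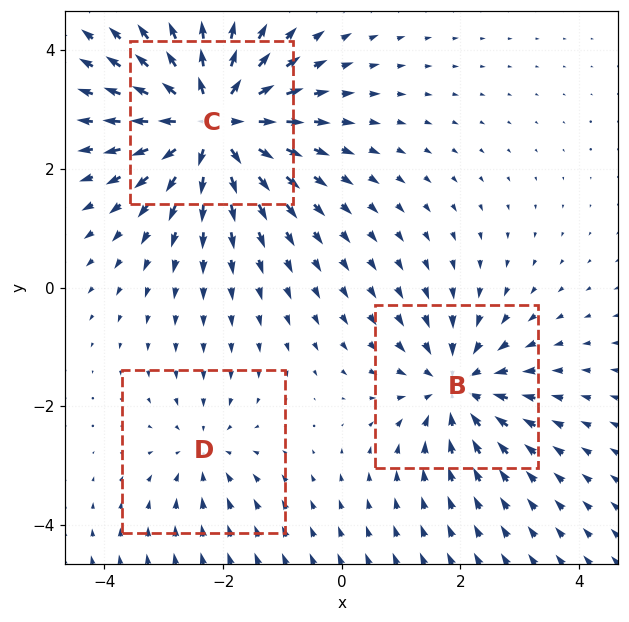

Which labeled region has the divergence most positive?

Divergence at each region's feature centre — B: about -4, C: about +6, D: about -2. Region C is most positive.

C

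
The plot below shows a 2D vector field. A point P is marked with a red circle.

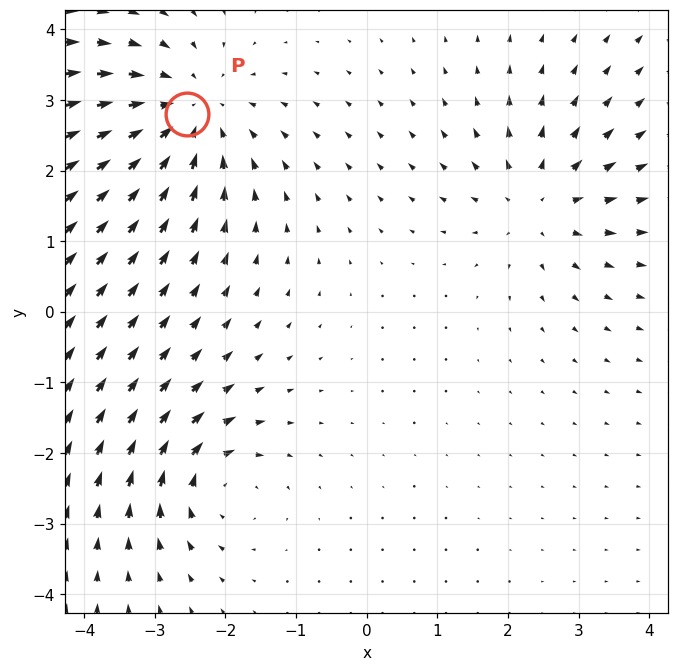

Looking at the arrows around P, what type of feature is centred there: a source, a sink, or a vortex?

sink

At P (-2.5, 2.8) the arrows converge inward. Divergence about -4, curl ≈0 — negative divergence with near-zero curl is a sink.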